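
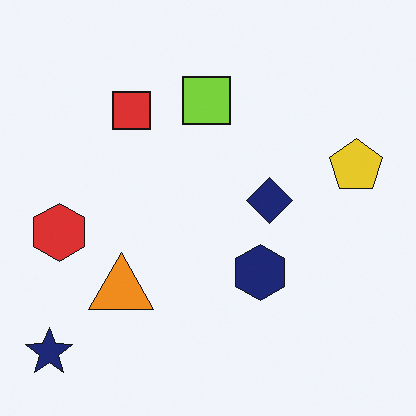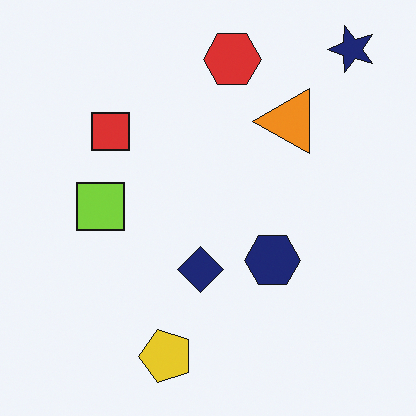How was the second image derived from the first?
It was transposed (reflected across the top-left ↔ bottom-right diagonal).

Shapes have swapped their row and column positions — what was in the top-right is now in the bottom-left — a diagonal reflection.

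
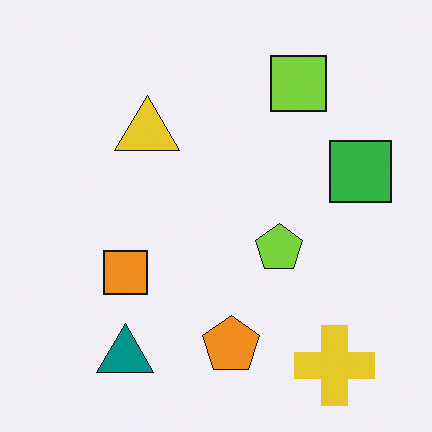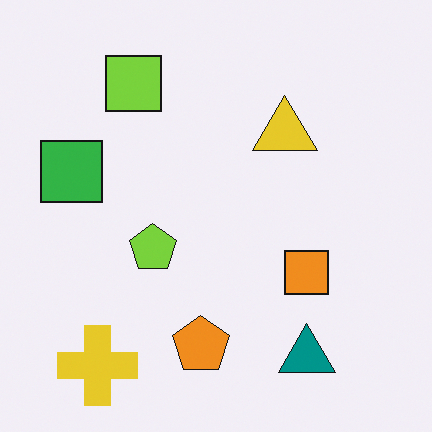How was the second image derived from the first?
The transformation is: flipped horizontally (left ↔ right).

The green square is in the right of the first image and the left of the second — shapes on opposite sides of the vertical midline have swapped in a mirror flip.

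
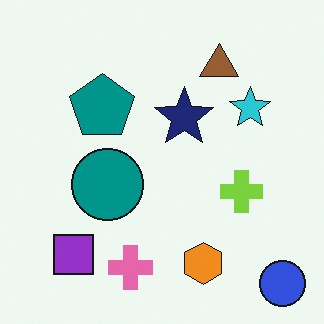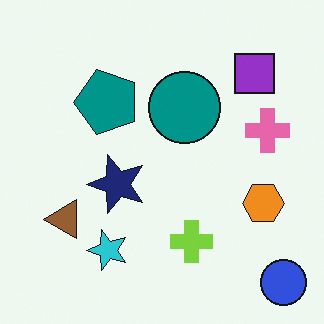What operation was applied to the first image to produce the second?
The second image is the first transposed (reflected across the top-left ↔ bottom-right diagonal).

Shapes have swapped their row and column positions — what was in the top-right is now in the bottom-left — a diagonal reflection.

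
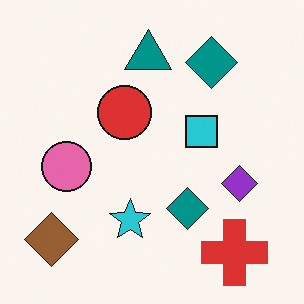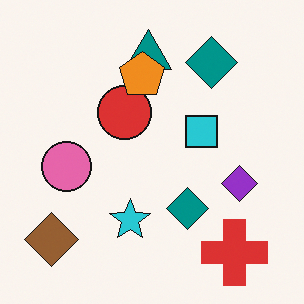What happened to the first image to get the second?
Overlaid with an additional orange pentagon.

An orange pentagon appears in the second image that is absent from the first.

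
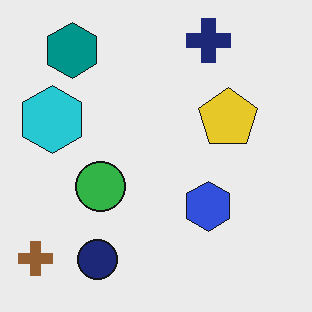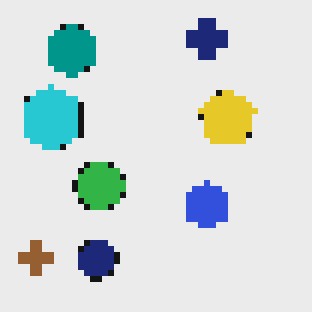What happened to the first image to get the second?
This is the original image pixelated into visible square blocks.

Shapes are reduced to large square blocks; fine edges and outlines are lost — a downscale-then-upscale (mosaic) effect.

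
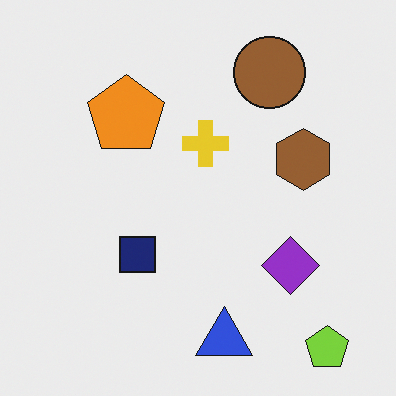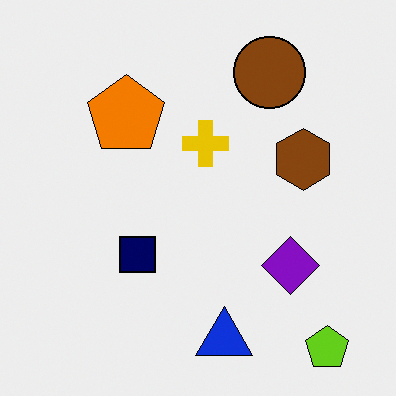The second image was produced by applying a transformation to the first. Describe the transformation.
This is the original image given slightly increased contrast.

Tones are pushed away from mid-grey across the whole image — a global contrast change.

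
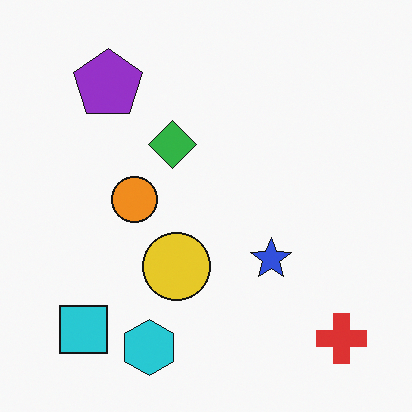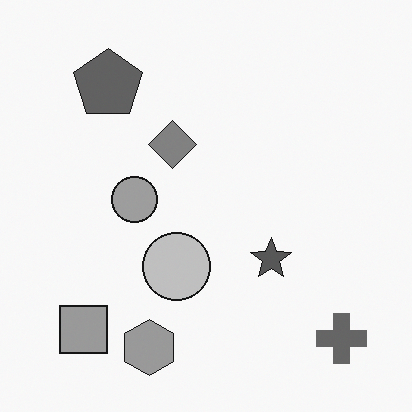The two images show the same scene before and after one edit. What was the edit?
It was converted to grayscale.

All color is removed — every shape is now a shade of grey.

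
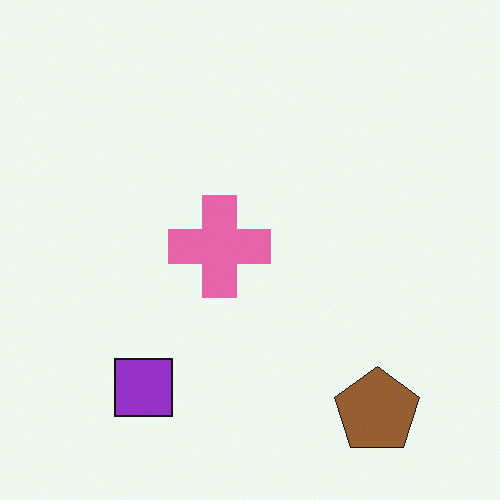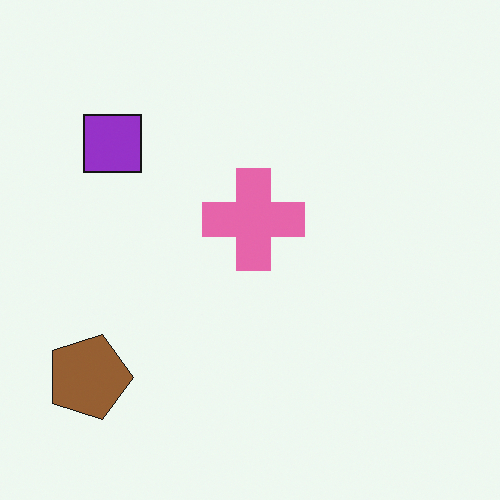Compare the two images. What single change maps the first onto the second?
It was rotated 90° clockwise.

The brown pentagon sits in the bottom-right of the first image and the bottom-left of the second — consistent with a whole-image 90° clockwise rotation.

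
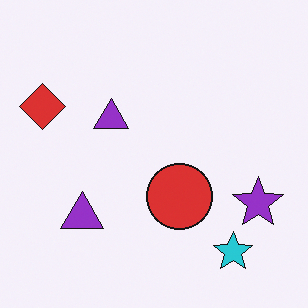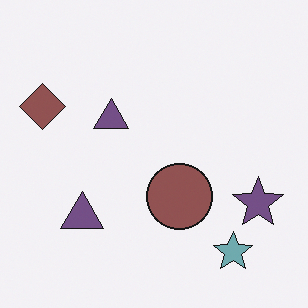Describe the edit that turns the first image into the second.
It was heavily desaturated.

All colors are more muted and greyish — a global saturation change.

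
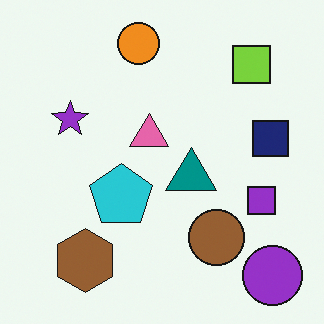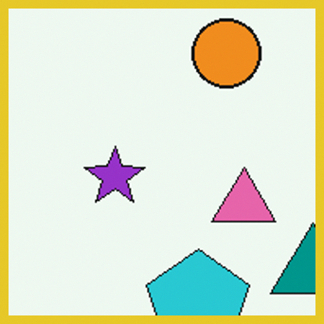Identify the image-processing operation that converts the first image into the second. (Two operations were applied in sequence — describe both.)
Cropped tightly and scaled back up, then framed with a yellow border.

The visible shapes are larger and the field of view is narrower; shapes near the original edges may be partly or wholly outside the frame — a crop-and-rescale. A solid yellow frame runs around the edge of the second image, with the content slightly shrunk inside it.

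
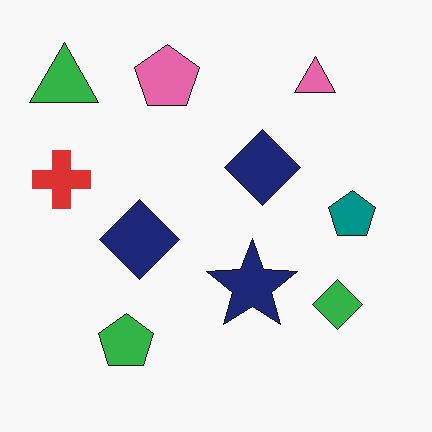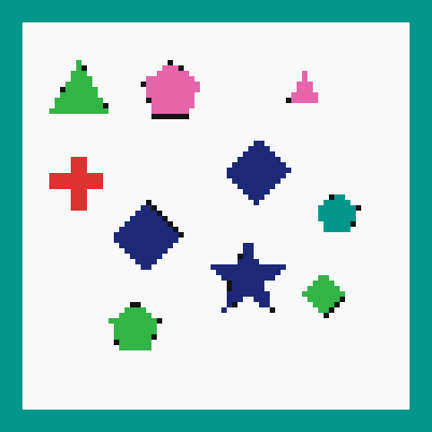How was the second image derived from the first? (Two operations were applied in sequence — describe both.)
Moderately pixelated, then framed with a teal border.

Shapes are reduced to large square blocks; fine edges and outlines are lost — a downscale-then-upscale (mosaic) effect. A solid teal frame runs around the edge of the second image, with the content slightly shrunk inside it.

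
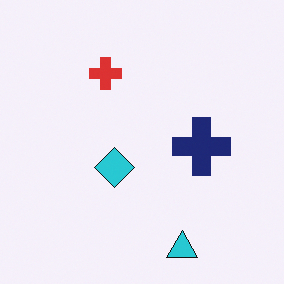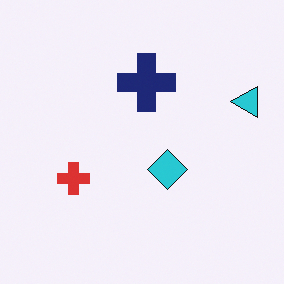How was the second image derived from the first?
The second image is the first rotated 90° counter-clockwise.

The cyan triangle sits in the bottom of the first image and the right of the second — consistent with a whole-image 90° counter-clockwise rotation.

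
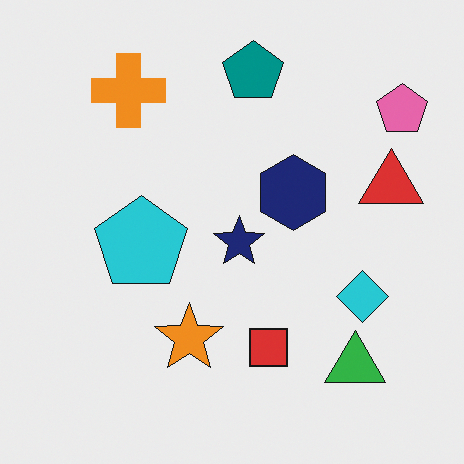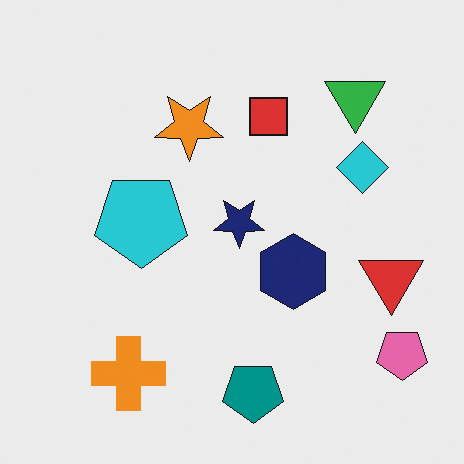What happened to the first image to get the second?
This is the original image flipped vertically (top ↔ bottom).

The teal pentagon is in the top of the first image and the bottom of the second — shapes on opposite sides of the horizontal midline have swapped in a mirror flip.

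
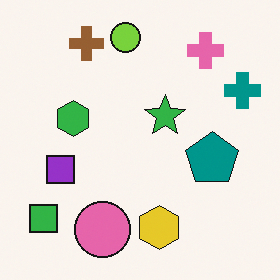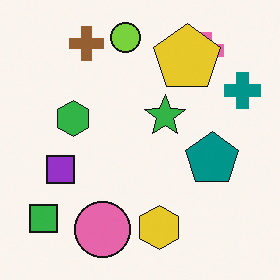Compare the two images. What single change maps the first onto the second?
The image was overlaid with an additional yellow pentagon.

A yellow pentagon appears in the second image that is absent from the first.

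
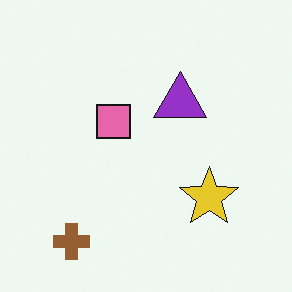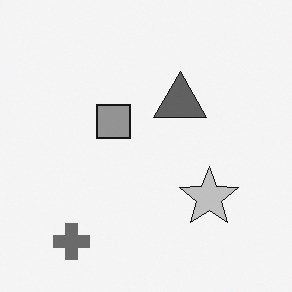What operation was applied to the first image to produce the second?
Converted to grayscale.

All color is removed — every shape is now a shade of grey.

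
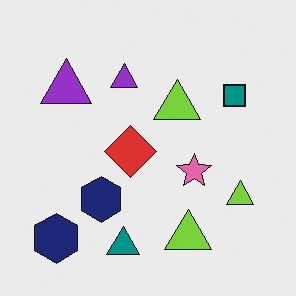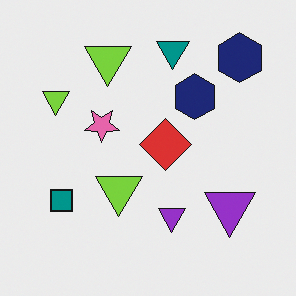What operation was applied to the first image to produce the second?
The second image is the first rotated 180°.

The teal square sits in the top-right of the first image and the bottom-left of the second — consistent with a whole-image 180° rotation.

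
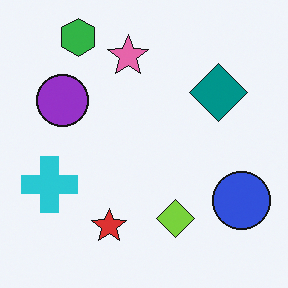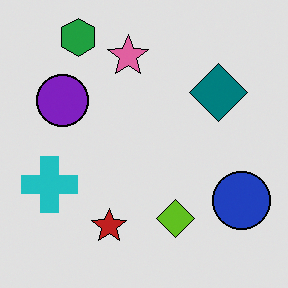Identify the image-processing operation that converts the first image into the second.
This is the original image moderately posterized.

Each flat color has snapped to a coarser quantized level — most visibly, the near-white background has dropped to a flat grey.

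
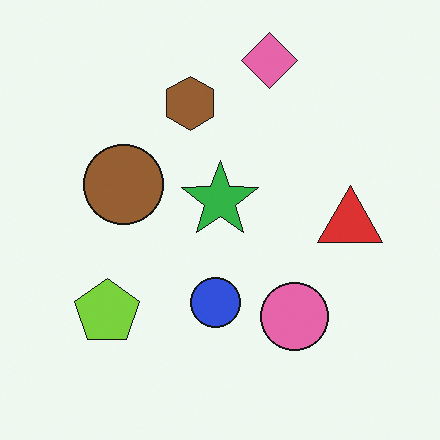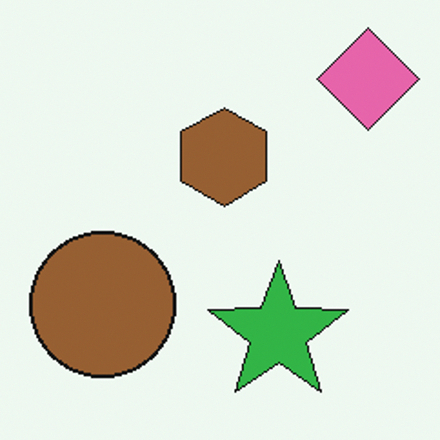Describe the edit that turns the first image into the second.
The second image is the first cropped tightly and scaled back up.

The visible shapes are larger and the field of view is narrower; shapes near the original edges may be partly or wholly outside the frame — a crop-and-rescale.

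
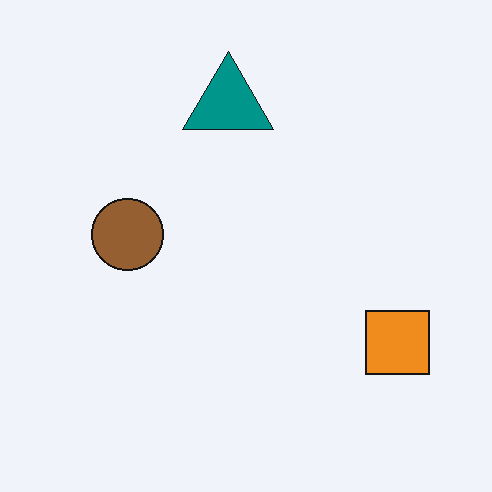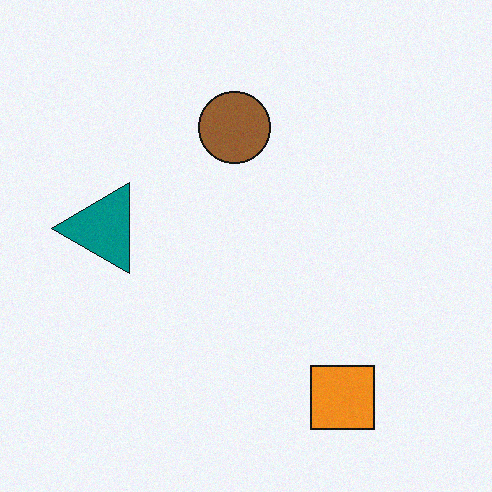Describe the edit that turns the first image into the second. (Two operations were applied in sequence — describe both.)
This is the original image degraded with light additive noise, then transposed (reflected across the top-left ↔ bottom-right diagonal).

Random speckle covers the whole image, including the flat background. Shapes have swapped their row and column positions — what was in the top-right is now in the bottom-left — a diagonal reflection.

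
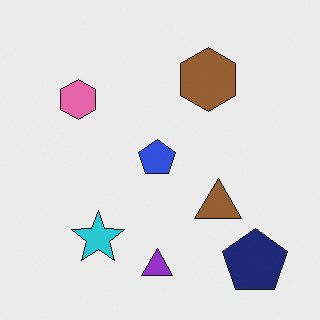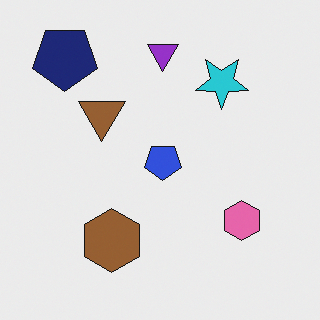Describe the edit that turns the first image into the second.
The image was rotated 180°.

The navy pentagon sits in the bottom-right of the first image and the top-left of the second — consistent with a whole-image 180° rotation.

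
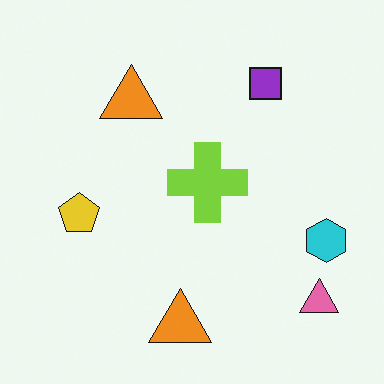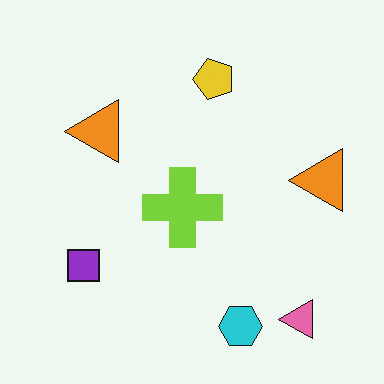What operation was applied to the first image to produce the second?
This is the original image transposed (reflected across the top-left ↔ bottom-right diagonal).

Shapes have swapped their row and column positions — what was in the top-right is now in the bottom-left — a diagonal reflection.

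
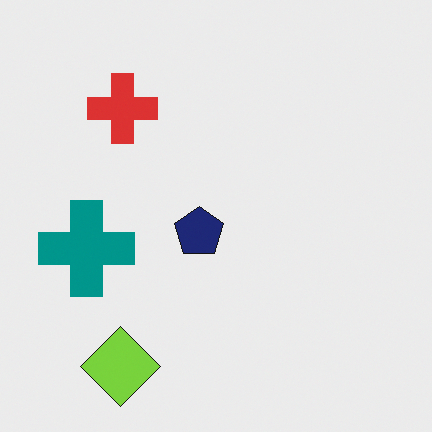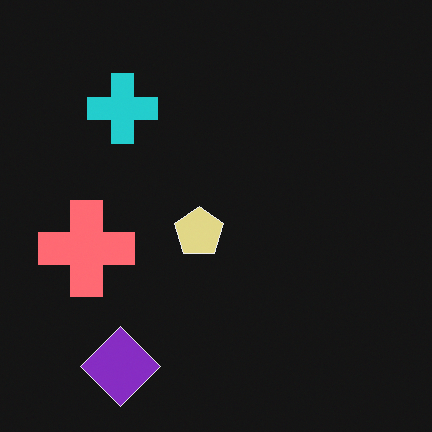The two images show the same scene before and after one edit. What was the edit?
The second image is the first color-inverted (negative).

The light background has become dark and every shape's color is its complement — a photographic negative.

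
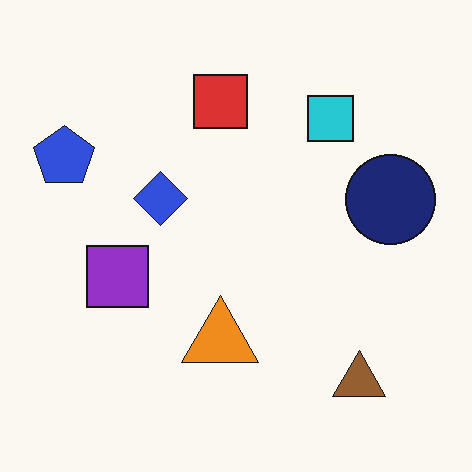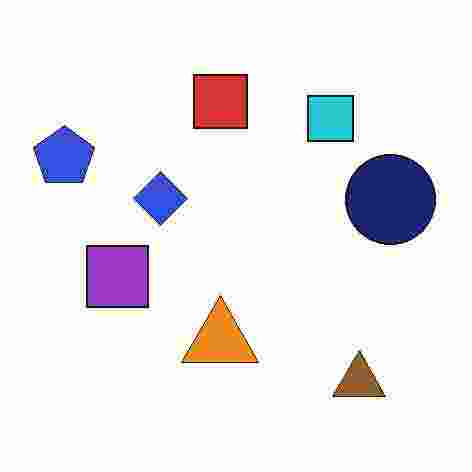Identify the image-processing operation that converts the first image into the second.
Degraded with heavy JPEG compression.

Blocky 8×8 compression artifacts appear around shape edges and the flat background shows ringing — characteristic JPEG degradation.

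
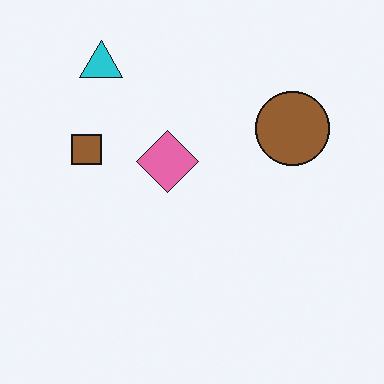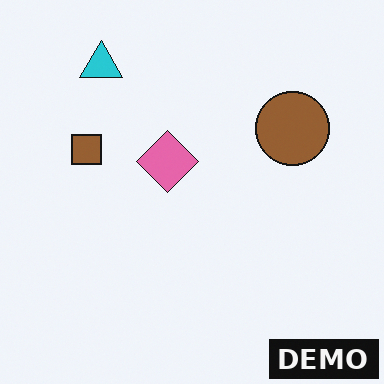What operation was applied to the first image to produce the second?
It was watermarked with the text "DEMO" in the lower-right corner.

A dark label reading "DEMO" appears in the lower-right corner.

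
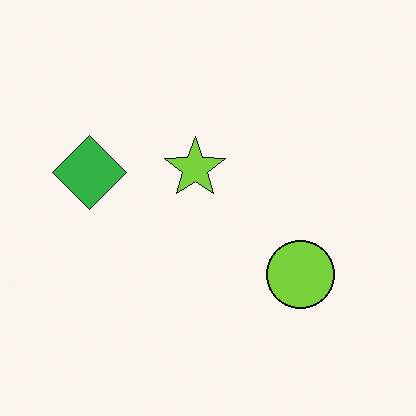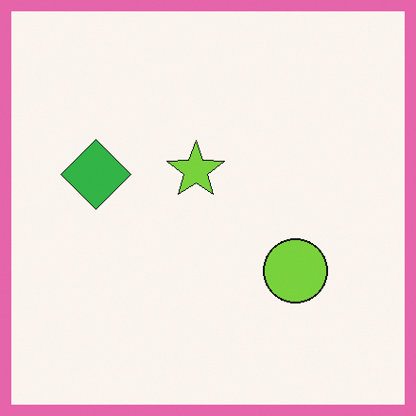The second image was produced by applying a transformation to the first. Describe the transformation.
Framed with a pink border.

A solid pink frame runs around the edge of the second image, with the content slightly shrunk inside it.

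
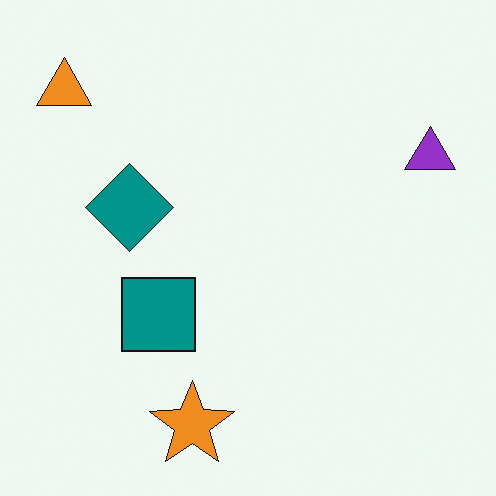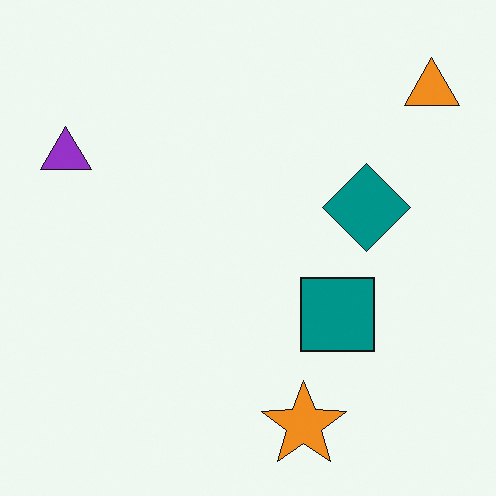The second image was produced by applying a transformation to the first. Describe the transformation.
The image was flipped horizontally (left ↔ right).

The orange triangle is in the top-left of the first image and the top-right of the second — shapes on opposite sides of the vertical midline have swapped in a mirror flip.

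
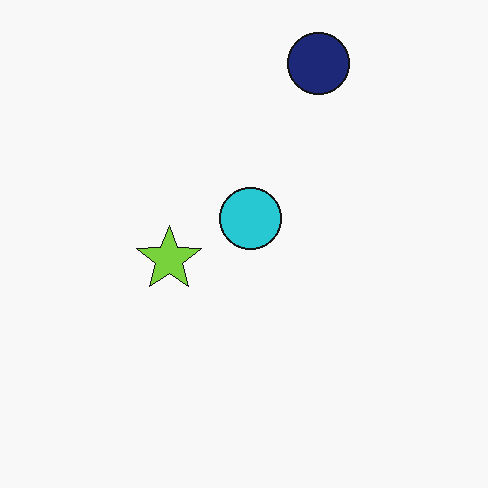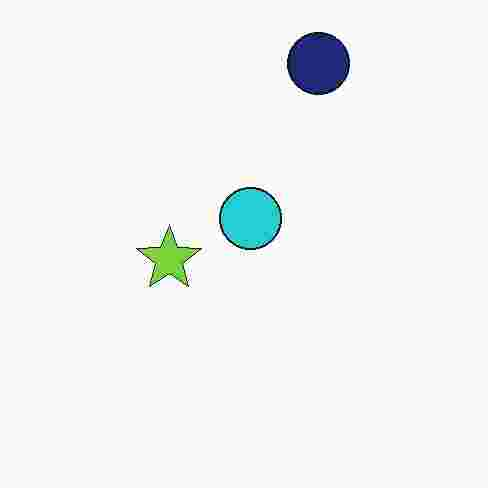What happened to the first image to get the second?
The second image is the first heavily JPEG-compressed with obvious blocking artifacts.

Blocky 8×8 compression artifacts appear around shape edges and the flat background shows ringing — characteristic JPEG degradation.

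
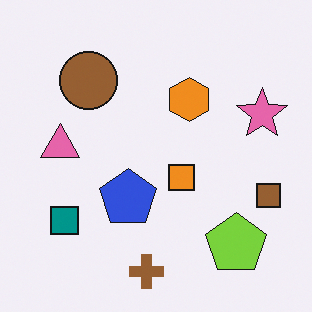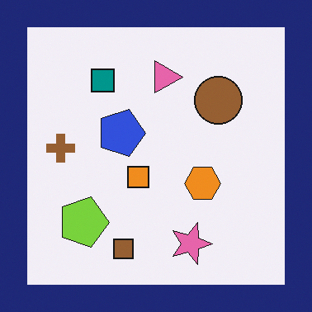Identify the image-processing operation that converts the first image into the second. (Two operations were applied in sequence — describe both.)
This is the original image rotated 90° clockwise, then framed with a navy border.

The lime pentagon sits in the bottom-right of the first image and the bottom-left of the second — consistent with a whole-image 90° clockwise rotation. A solid navy frame runs around the edge of the second image, with the content slightly shrunk inside it.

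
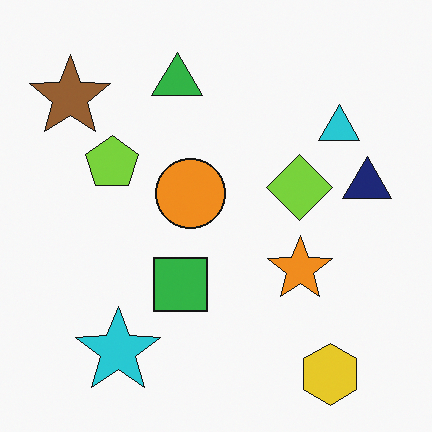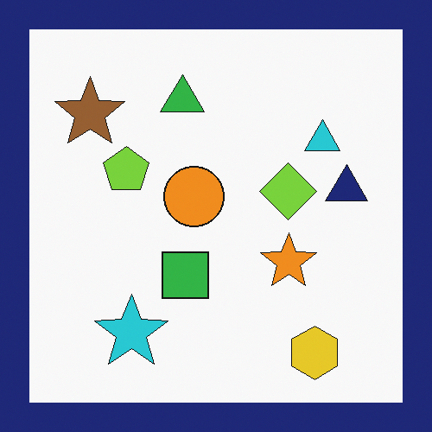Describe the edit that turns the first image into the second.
It was framed with a navy border.

A solid navy frame runs around the edge of the second image, with the content slightly shrunk inside it.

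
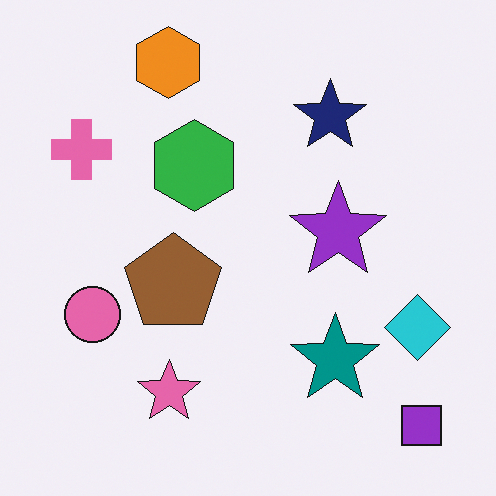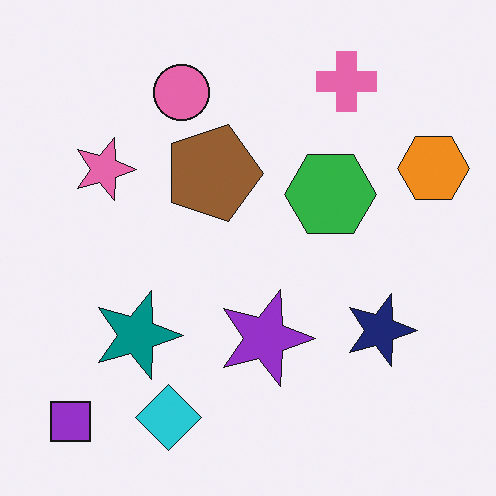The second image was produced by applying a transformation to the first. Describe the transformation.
This is the original image rotated 90° clockwise.

The purple square sits in the bottom-right of the first image and the bottom-left of the second — consistent with a whole-image 90° clockwise rotation.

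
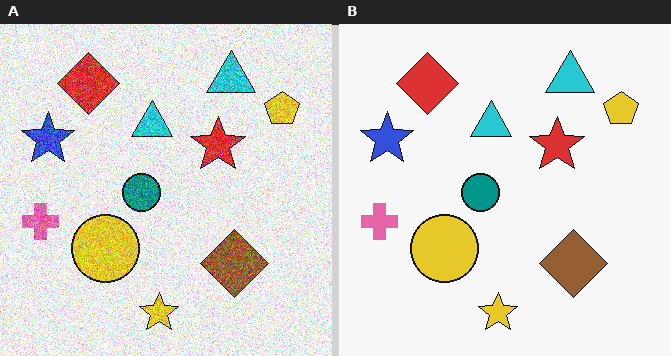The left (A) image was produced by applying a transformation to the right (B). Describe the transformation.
The image was degraded with a thick layer of grain.

Random speckle covers the whole image, including the flat background.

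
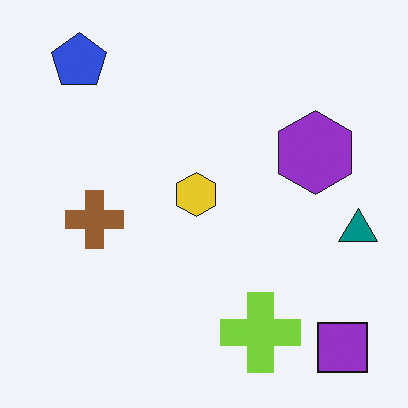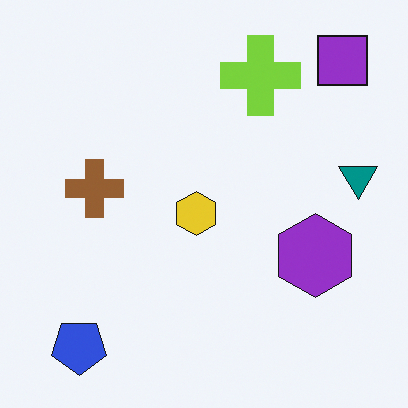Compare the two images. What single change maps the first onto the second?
This is the original image flipped vertically (top ↔ bottom).

The blue pentagon is in the top-left of the first image and the bottom-left of the second — shapes on opposite sides of the horizontal midline have swapped in a mirror flip.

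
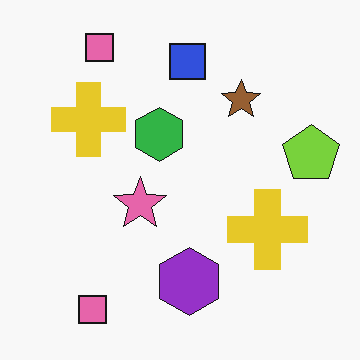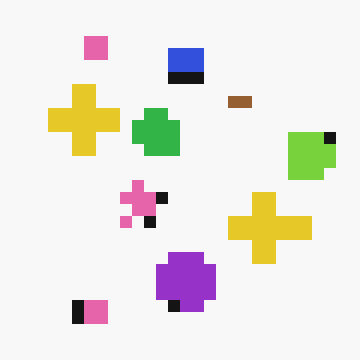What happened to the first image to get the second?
The second image is the first heavily pixelated into large blocks.

Shapes are reduced to large square blocks; fine edges and outlines are lost — a downscale-then-upscale (mosaic) effect.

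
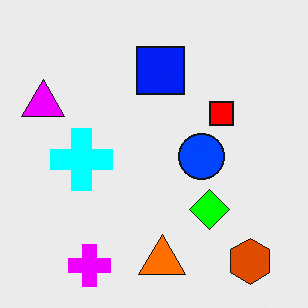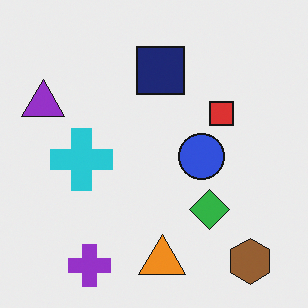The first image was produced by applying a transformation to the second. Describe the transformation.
The image was heavily oversaturated.

All colors are more vivid — a global saturation change.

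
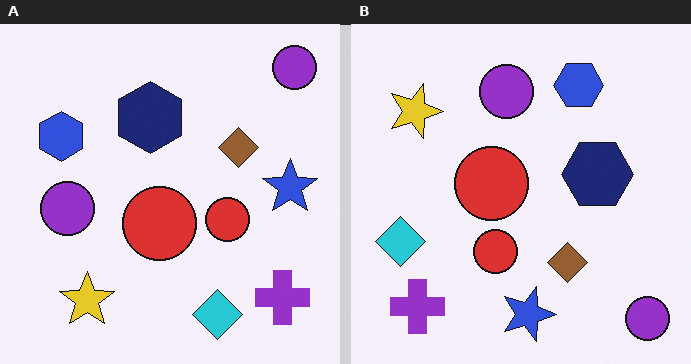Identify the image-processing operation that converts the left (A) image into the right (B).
Rotated 90° clockwise.

The purple cross sits in the bottom-right of the left (A) image and the bottom-left of the right (B) — consistent with a whole-image 90° clockwise rotation.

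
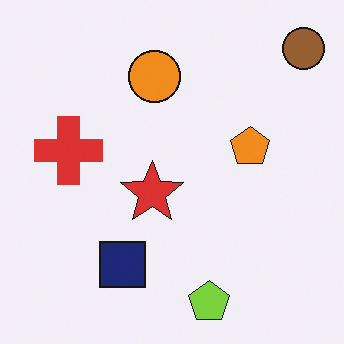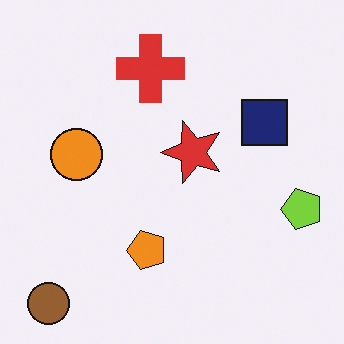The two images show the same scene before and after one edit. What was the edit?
The transformation is: transposed (reflected across the top-left ↔ bottom-right diagonal).

Shapes have swapped their row and column positions — what was in the top-right is now in the bottom-left — a diagonal reflection.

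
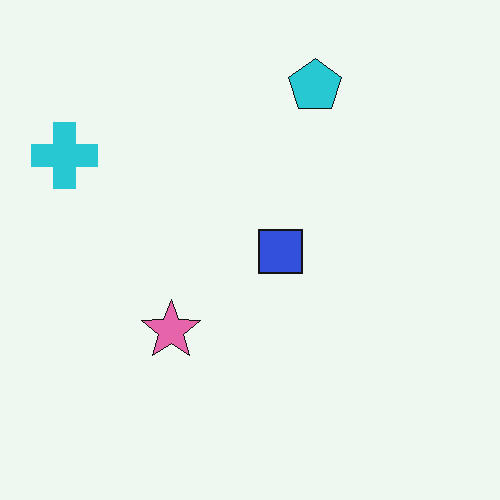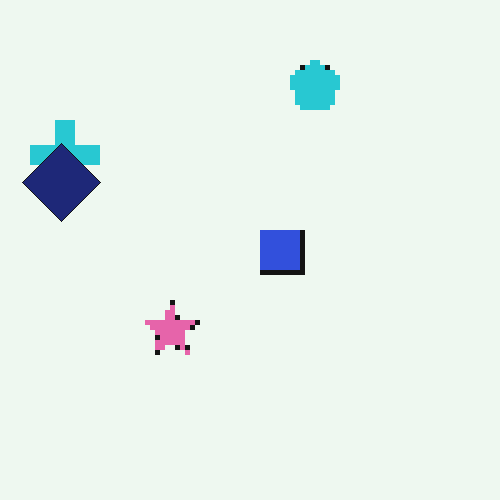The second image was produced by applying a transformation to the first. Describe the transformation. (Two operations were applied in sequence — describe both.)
Lightly pixelated (a mild mosaic effect), then overlaid with an additional navy diamond.

Shapes are reduced to large square blocks; fine edges and outlines are lost — a downscale-then-upscale (mosaic) effect. A navy diamond appears in the second image that is absent from the first.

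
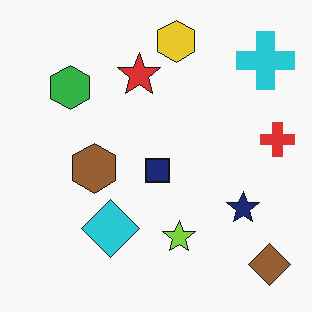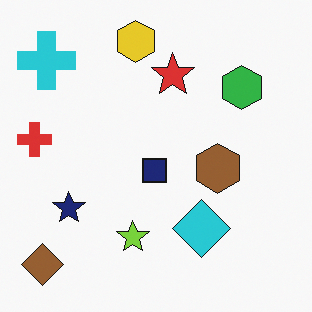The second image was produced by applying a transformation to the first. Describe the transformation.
The image was flipped horizontally (left ↔ right).

The red cross is in the right of the first image and the left of the second — shapes on opposite sides of the vertical midline have swapped in a mirror flip.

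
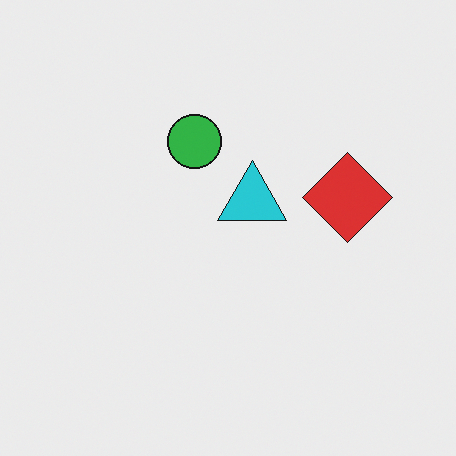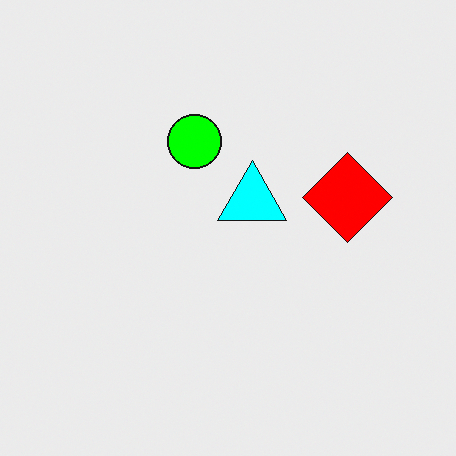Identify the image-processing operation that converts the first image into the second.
It was made much more vivid (saturation change).

All colors are more vivid — a global saturation change.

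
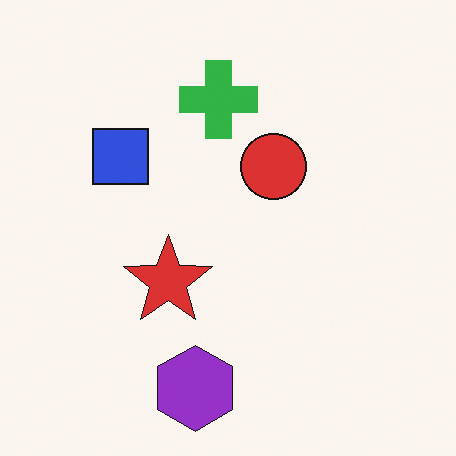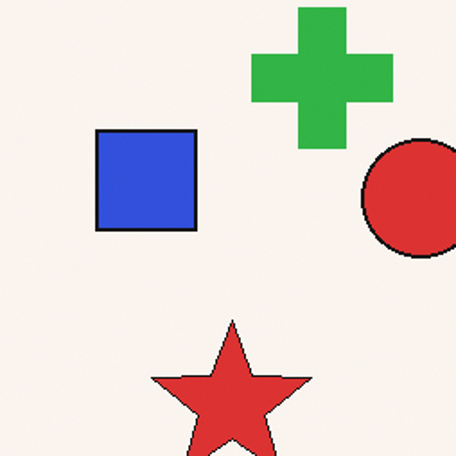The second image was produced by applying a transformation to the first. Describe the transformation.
The second image is the first cropped to a noticeably smaller region and rescaled.

The visible shapes are larger and the field of view is narrower; shapes near the original edges may be partly or wholly outside the frame — a crop-and-rescale.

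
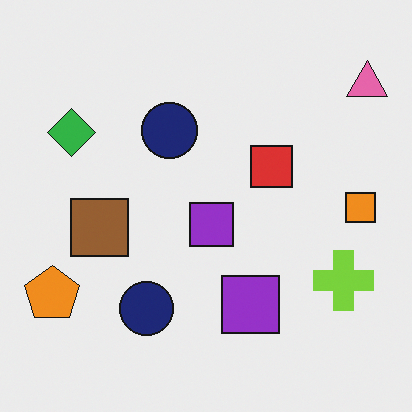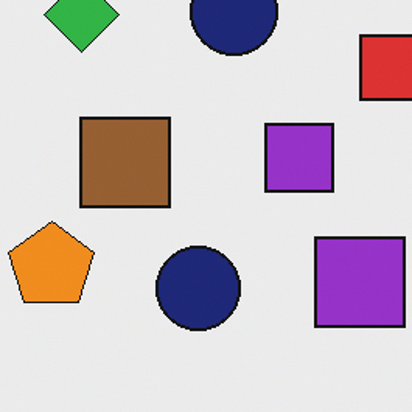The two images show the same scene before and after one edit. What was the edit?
The transformation is: cropped to a modestly smaller region and rescaled.

The visible shapes are larger and the field of view is narrower; shapes near the original edges may be partly or wholly outside the frame — a crop-and-rescale.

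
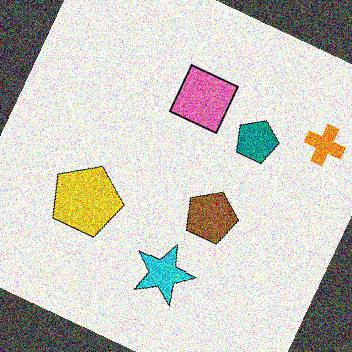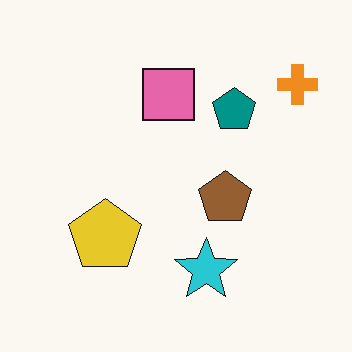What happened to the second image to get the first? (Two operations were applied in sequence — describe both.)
The first image is the second rotated clockwise by a moderate amount, then degraded with a thick layer of grain.

Every shape is tilted by the same angle and the image corners show triangular fill wedges — a whole-image rotation by a non-right angle. Random speckle covers the whole image, including the flat background.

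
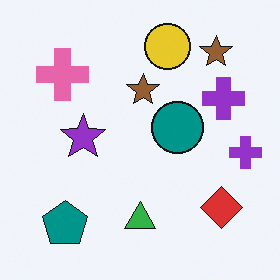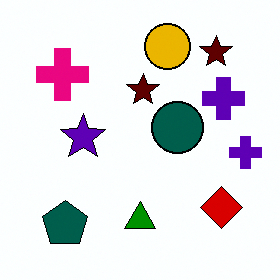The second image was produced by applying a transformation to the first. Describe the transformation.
Boosted in contrast.

Tones are pushed away from mid-grey across the whole image — a global contrast change.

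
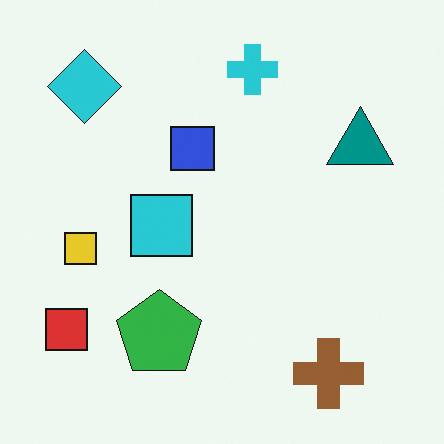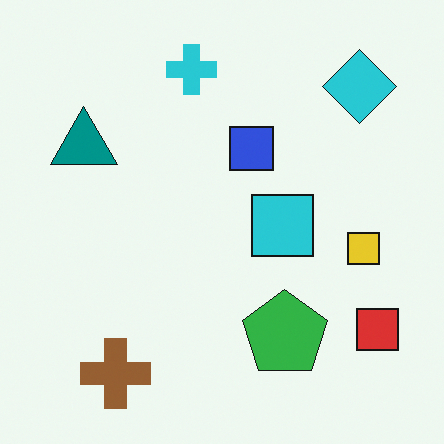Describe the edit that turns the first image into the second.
It was flipped horizontally (left ↔ right).

The red square is in the bottom-left of the first image and the bottom-right of the second — shapes on opposite sides of the vertical midline have swapped in a mirror flip.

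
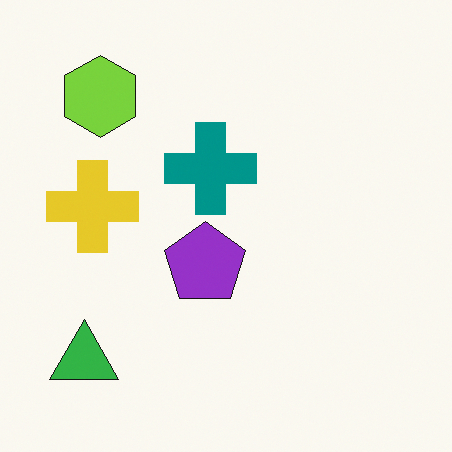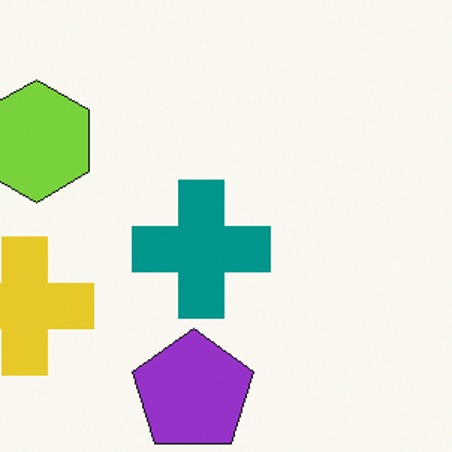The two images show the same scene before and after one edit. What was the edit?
The second image is the first cropped to a modestly smaller region and rescaled.

The visible shapes are larger and the field of view is narrower; shapes near the original edges may be partly or wholly outside the frame — a crop-and-rescale.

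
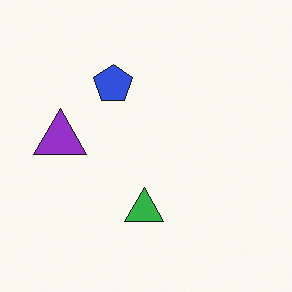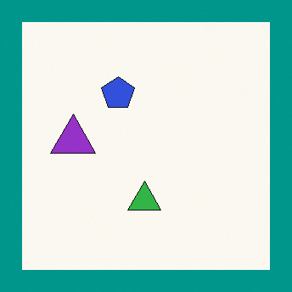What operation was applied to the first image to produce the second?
Framed with a teal border.

A solid teal frame runs around the edge of the second image, with the content slightly shrunk inside it.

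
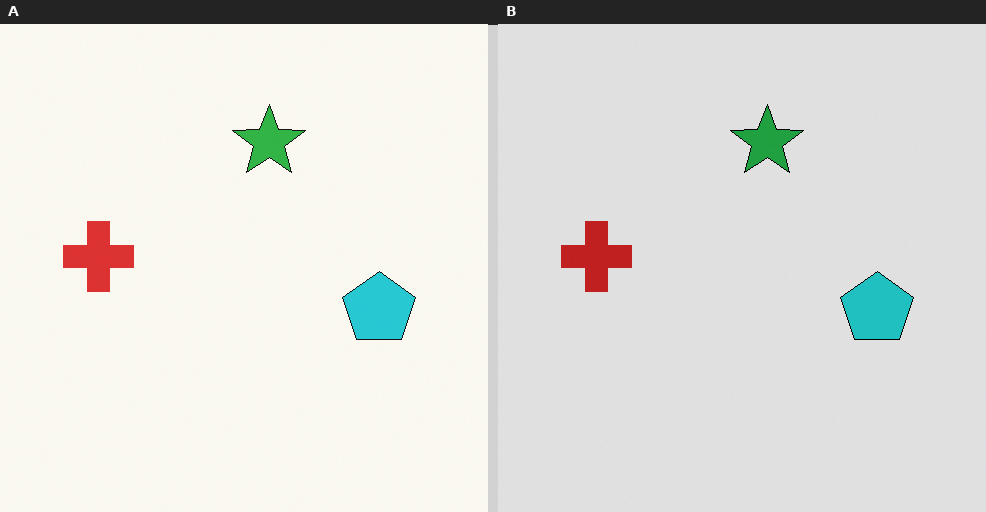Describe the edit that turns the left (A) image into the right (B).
Posterized to a reduced palette.

Each flat color has snapped to a coarser quantized level — most visibly, the near-white background has dropped to a flat grey.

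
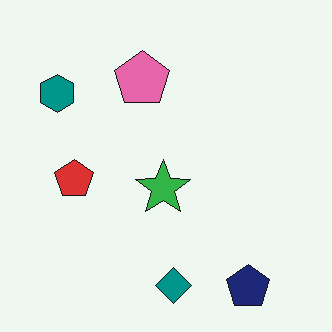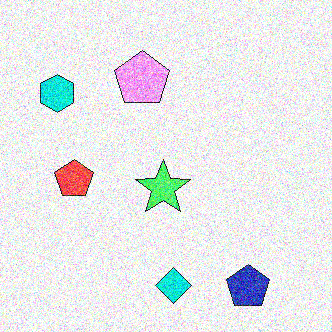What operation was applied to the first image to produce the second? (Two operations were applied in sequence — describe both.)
It was brightened a lot, then degraded with heavy additive noise.

Every pixel — background and shapes alike — is uniformly brightened. Random speckle covers the whole image, including the flat background.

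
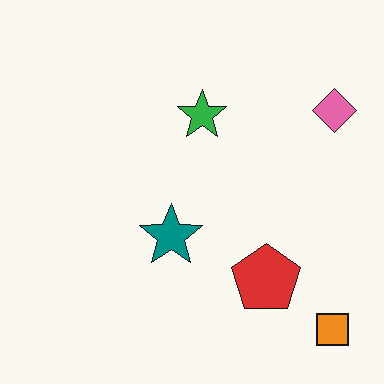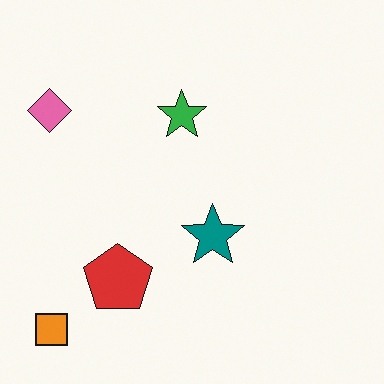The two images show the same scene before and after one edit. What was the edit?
It was flipped horizontally (left ↔ right).

The pink diamond is in the top-right of the first image and the top-left of the second — shapes on opposite sides of the vertical midline have swapped in a mirror flip.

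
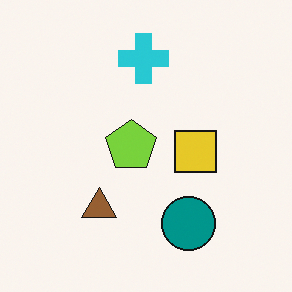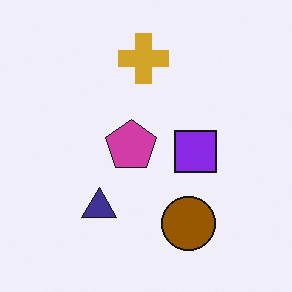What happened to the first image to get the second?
The second image is the first hue-shifted through roughly half the color wheel.

Every shape's color has rotated by the same amount around the hue wheel — a uniform hue shift.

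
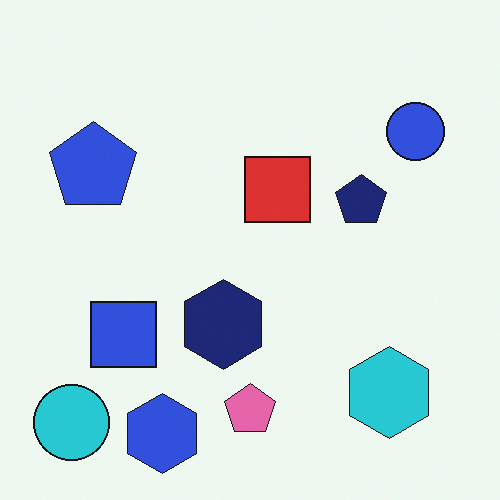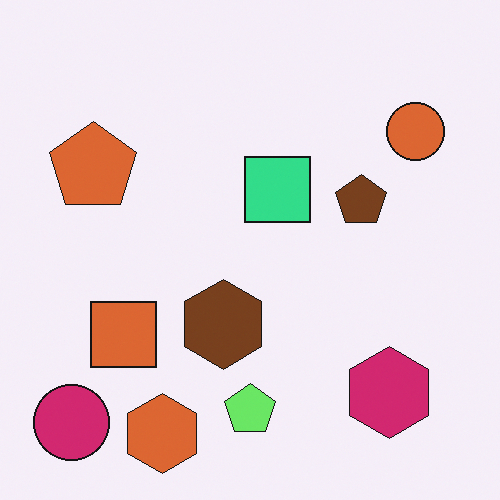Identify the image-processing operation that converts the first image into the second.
This is the original image hue-shifted by a moderate amount.

Every shape's color has rotated by the same amount around the hue wheel — a uniform hue shift.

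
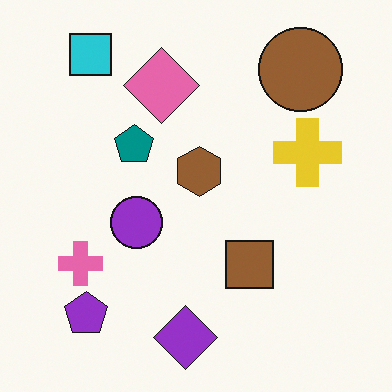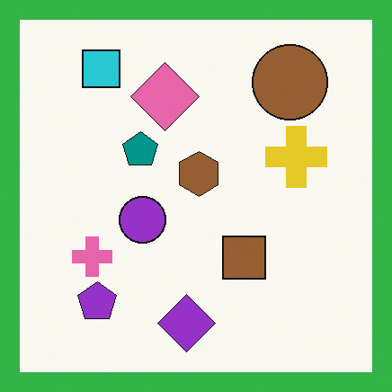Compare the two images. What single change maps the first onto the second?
The second image is the first framed with a green border.

A solid green frame runs around the edge of the second image, with the content slightly shrunk inside it.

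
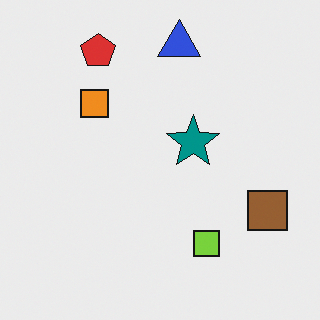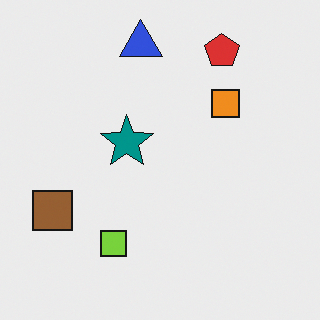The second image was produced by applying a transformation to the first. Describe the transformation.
This is the original image flipped horizontally (left ↔ right).

The brown square is in the right of the first image and the left of the second — shapes on opposite sides of the vertical midline have swapped in a mirror flip.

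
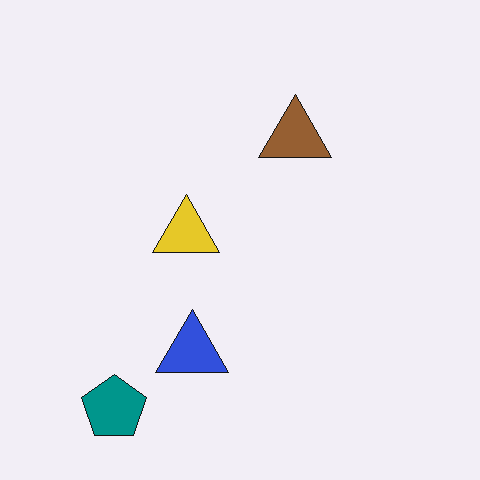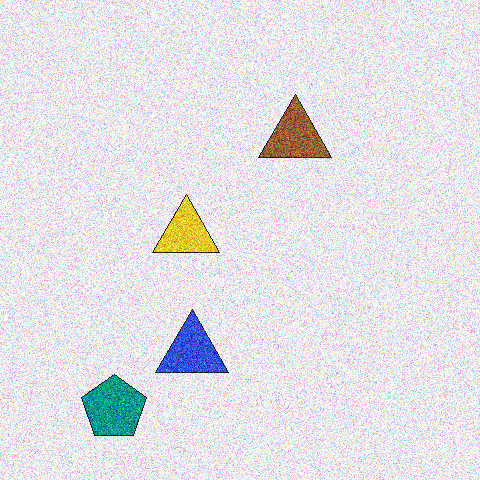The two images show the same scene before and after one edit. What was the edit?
This is the original image degraded with a thick layer of grain.

Random speckle covers the whole image, including the flat background.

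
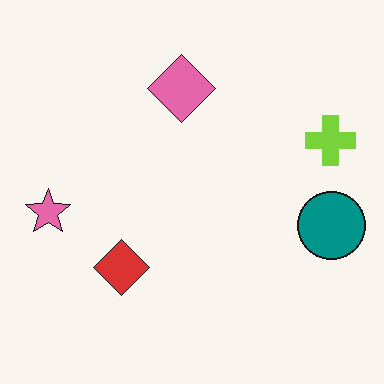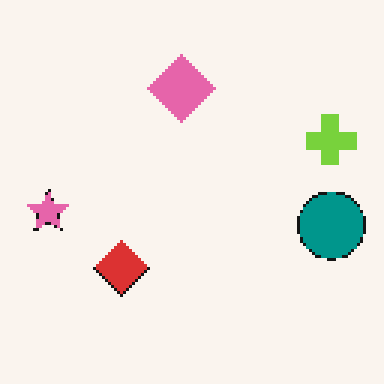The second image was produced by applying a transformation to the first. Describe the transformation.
The image was mildly pixelated.

Shapes are reduced to large square blocks; fine edges and outlines are lost — a downscale-then-upscale (mosaic) effect.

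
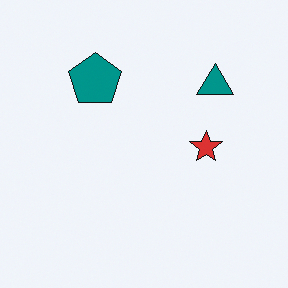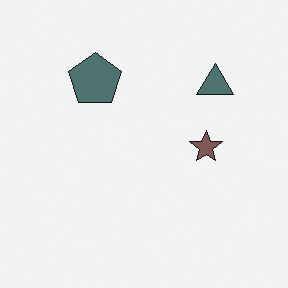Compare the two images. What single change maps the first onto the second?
It was made much more muted (saturation change).

All colors are more muted and greyish — a global saturation change.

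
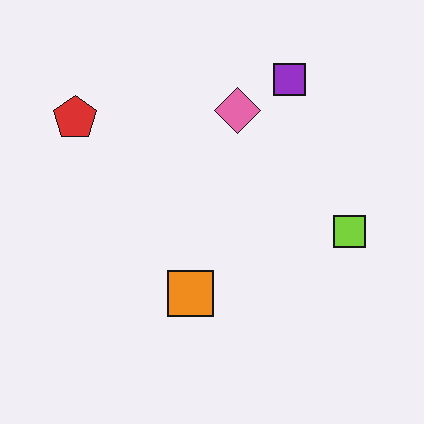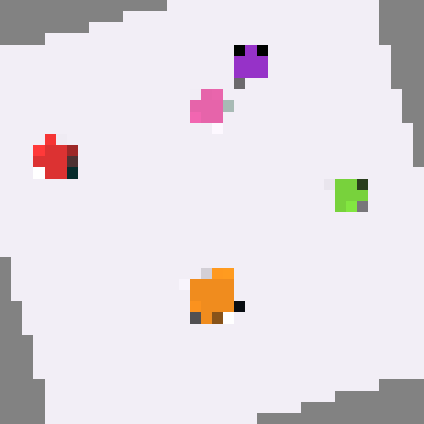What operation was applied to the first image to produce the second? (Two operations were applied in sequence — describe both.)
Rotated counter-clockwise by a moderate amount, then heavily pixelated into large blocks.

Every shape is tilted by the same angle and the image corners show triangular fill wedges — a whole-image rotation by a non-right angle. Shapes are reduced to large square blocks; fine edges and outlines are lost — a downscale-then-upscale (mosaic) effect.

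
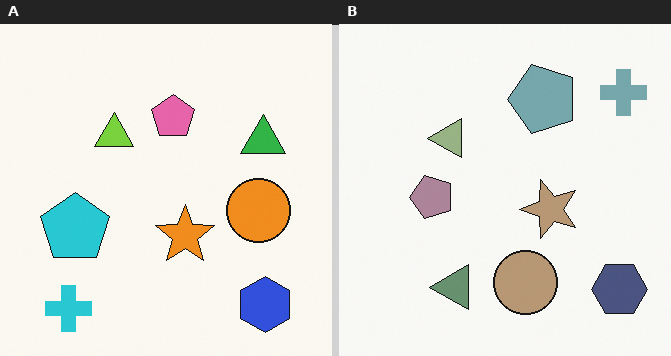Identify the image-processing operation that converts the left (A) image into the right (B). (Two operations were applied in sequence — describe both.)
This is the original image transposed (reflected across the top-left ↔ bottom-right diagonal), then heavily desaturated.

Shapes have swapped their row and column positions — what was in the top-right is now in the bottom-left — a diagonal reflection. All colors are more muted and greyish — a global saturation change.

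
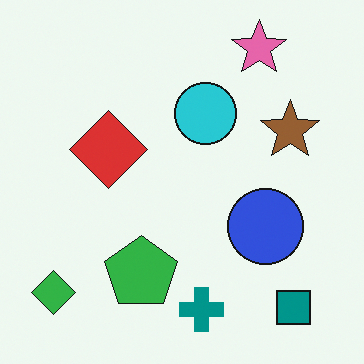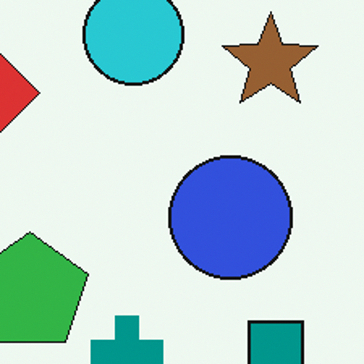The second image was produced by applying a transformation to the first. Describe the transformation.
Cropped tightly and scaled back up.

The visible shapes are larger and the field of view is narrower; shapes near the original edges may be partly or wholly outside the frame — a crop-and-rescale.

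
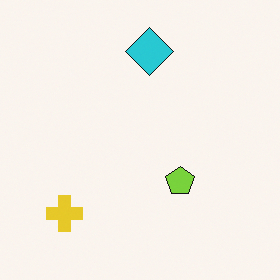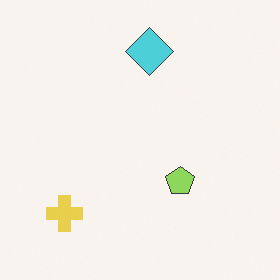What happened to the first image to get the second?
The second image is the first given slightly reduced contrast.

Tones are pushed toward mid-grey across the whole image — a global contrast change.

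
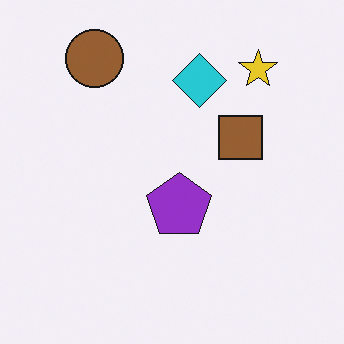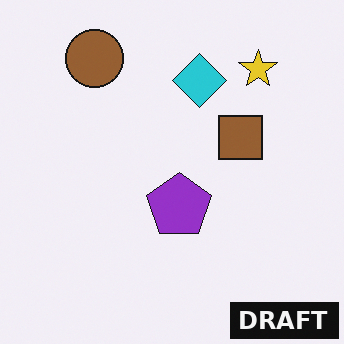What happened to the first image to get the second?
The image was watermarked with the text "DRAFT" in the lower-right corner.

A dark label reading "DRAFT" appears in the lower-right corner.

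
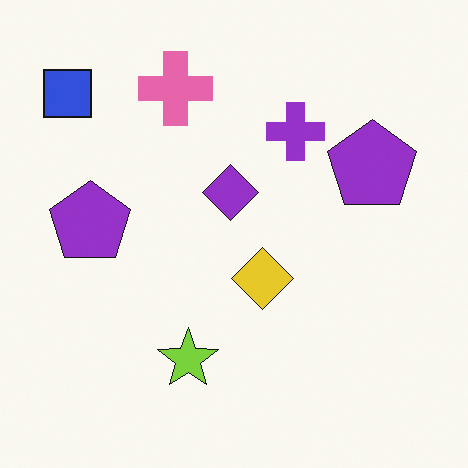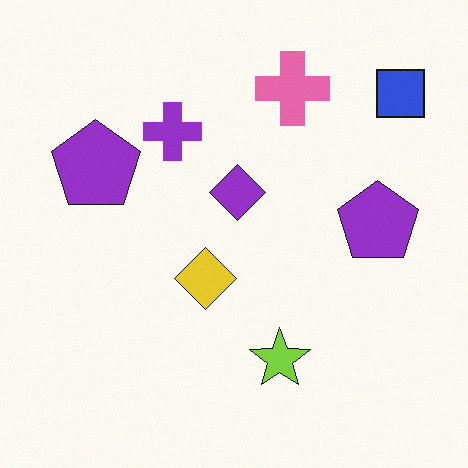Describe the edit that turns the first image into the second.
The transformation is: flipped horizontally (left ↔ right).

The blue square is in the top-left of the first image and the top-right of the second — shapes on opposite sides of the vertical midline have swapped in a mirror flip.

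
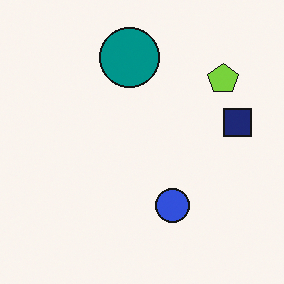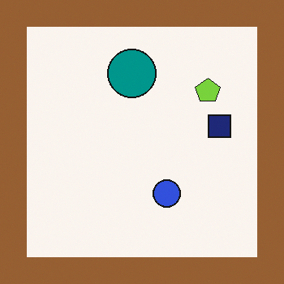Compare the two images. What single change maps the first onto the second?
This is the original image framed with a brown border.

A solid brown frame runs around the edge of the second image, with the content slightly shrunk inside it.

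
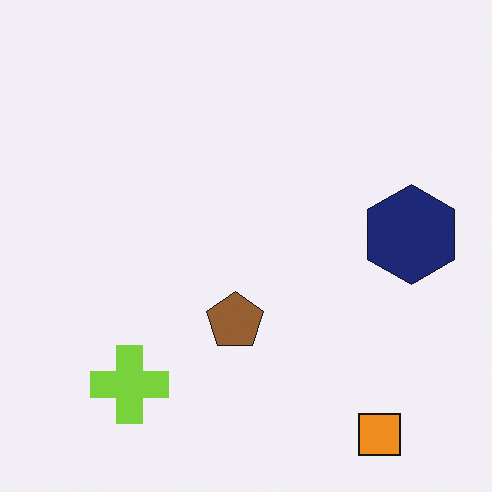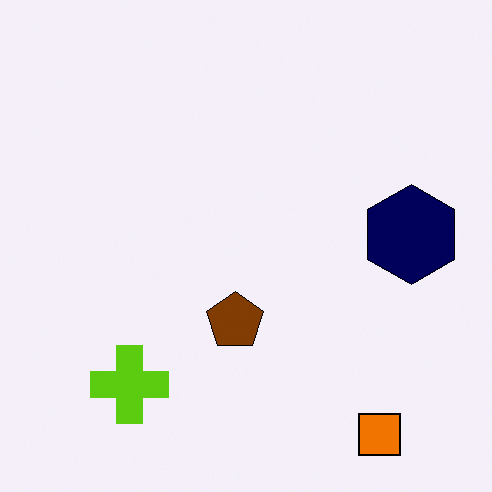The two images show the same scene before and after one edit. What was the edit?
The transformation is: given slightly increased contrast.

Tones are pushed away from mid-grey across the whole image — a global contrast change.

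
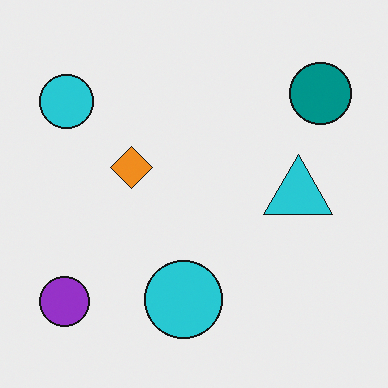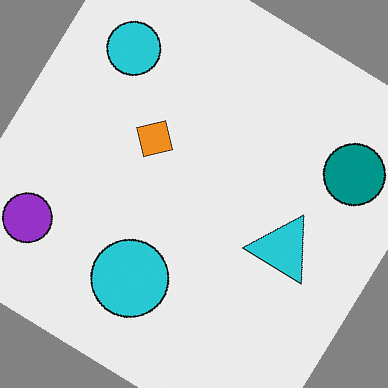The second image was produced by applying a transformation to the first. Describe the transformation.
Rotated clockwise by a large amount — several tens of degrees.

Every shape is tilted by the same angle and the image corners show triangular fill wedges — a whole-image rotation by a non-right angle.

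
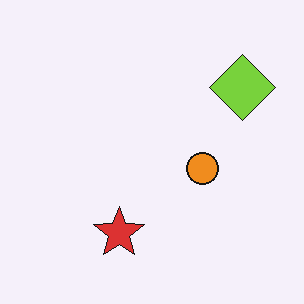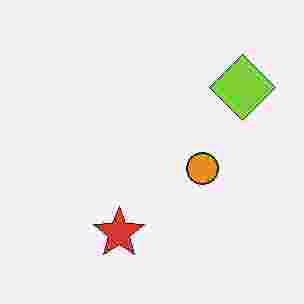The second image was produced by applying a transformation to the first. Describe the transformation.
The transformation is: heavily JPEG-compressed with obvious blocking artifacts.

Blocky 8×8 compression artifacts appear around shape edges and the flat background shows ringing — characteristic JPEG degradation.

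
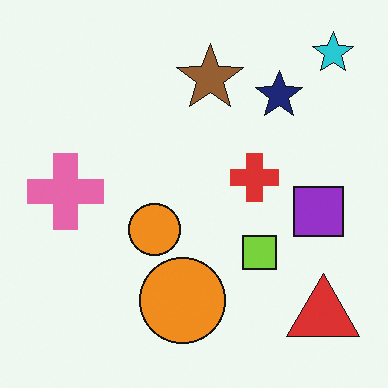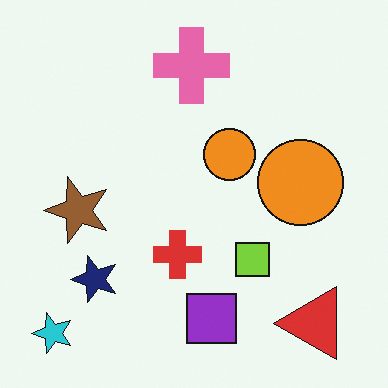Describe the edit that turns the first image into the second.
Transposed (reflected across the top-left ↔ bottom-right diagonal).

Shapes have swapped their row and column positions — what was in the top-right is now in the bottom-left — a diagonal reflection.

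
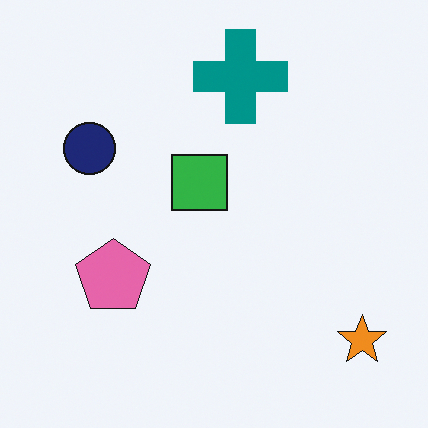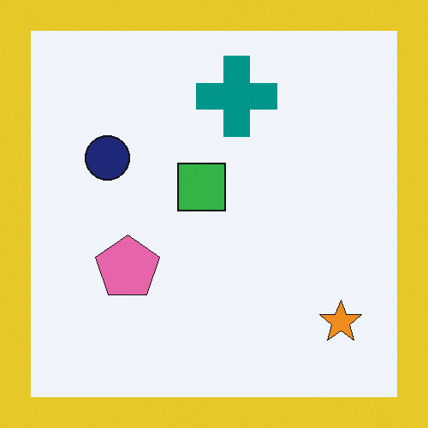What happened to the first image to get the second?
It was framed with a yellow border.

A solid yellow frame runs around the edge of the second image, with the content slightly shrunk inside it.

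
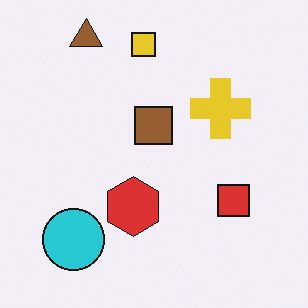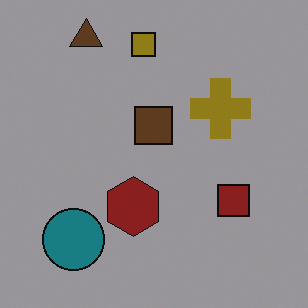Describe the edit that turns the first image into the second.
The second image is the first darkened a lot.

Every pixel — background and shapes alike — is uniformly darkened.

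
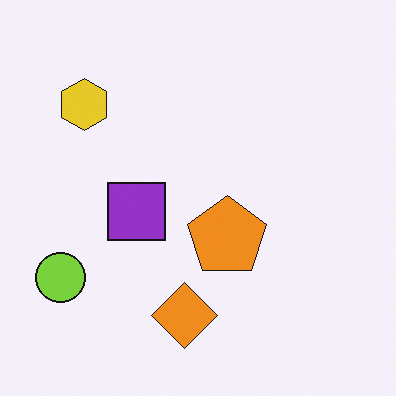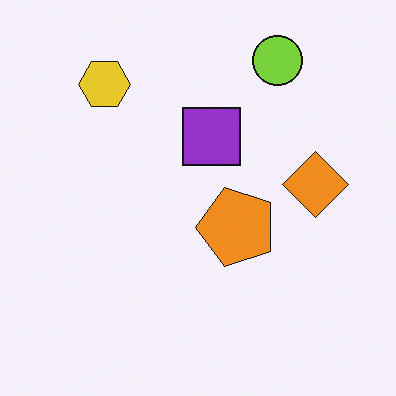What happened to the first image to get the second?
The transformation is: transposed (reflected across the top-left ↔ bottom-right diagonal).

Shapes have swapped their row and column positions — what was in the top-right is now in the bottom-left — a diagonal reflection.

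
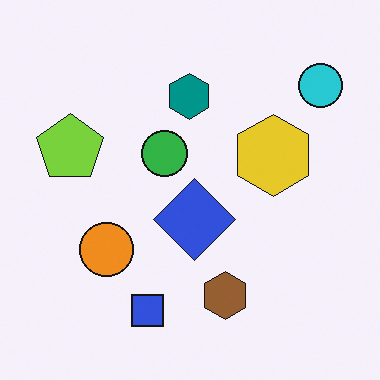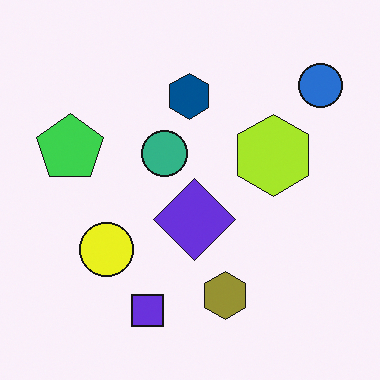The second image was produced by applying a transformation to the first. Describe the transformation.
Hue-shifted slightly.

Every shape's color has rotated by the same amount around the hue wheel — a uniform hue shift.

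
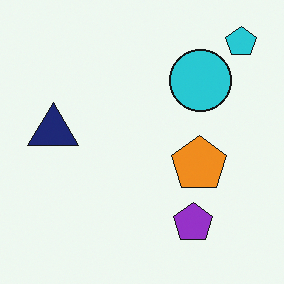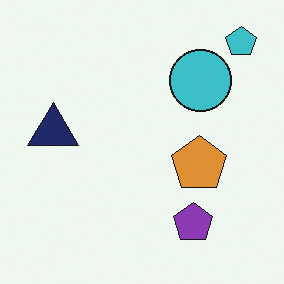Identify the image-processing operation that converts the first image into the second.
It was slightly desaturated.

All colors are more muted and greyish — a global saturation change.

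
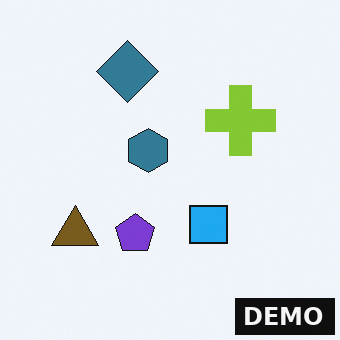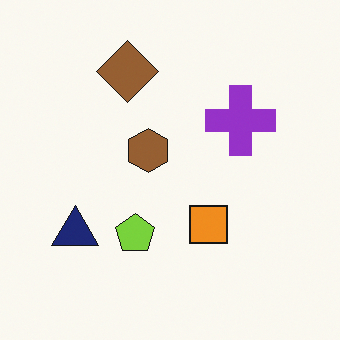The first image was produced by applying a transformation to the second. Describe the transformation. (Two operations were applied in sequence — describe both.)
Hue-shifted by a large amount, then watermarked with the text "DEMO" in the lower-right corner.

Every shape's color has rotated by the same amount around the hue wheel — a uniform hue shift. A dark label reading "DEMO" appears in the lower-right corner.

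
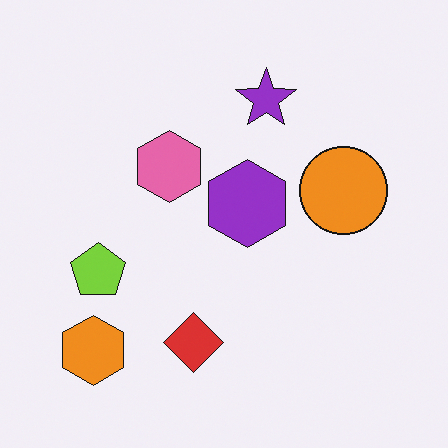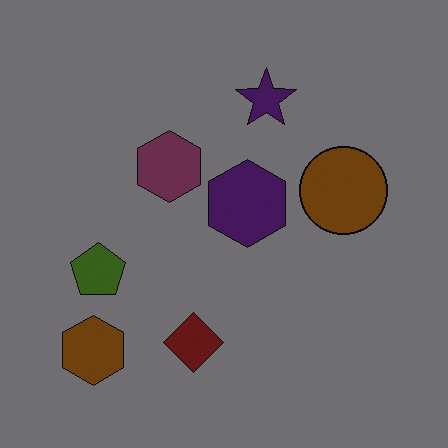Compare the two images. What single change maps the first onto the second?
Noticeably darkened.

Every pixel — background and shapes alike — is uniformly darkened.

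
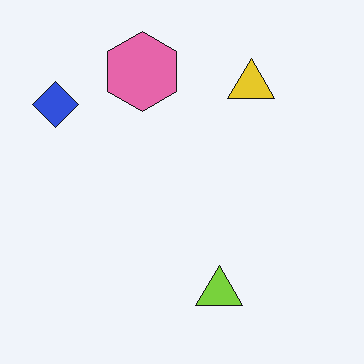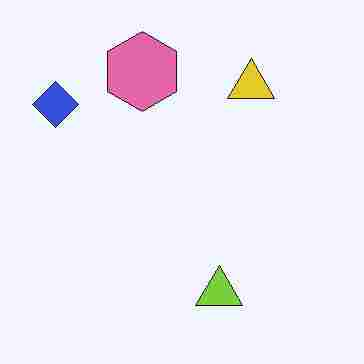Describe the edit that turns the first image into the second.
It was heavily JPEG-compressed with obvious blocking artifacts.

Blocky 8×8 compression artifacts appear around shape edges and the flat background shows ringing — characteristic JPEG degradation.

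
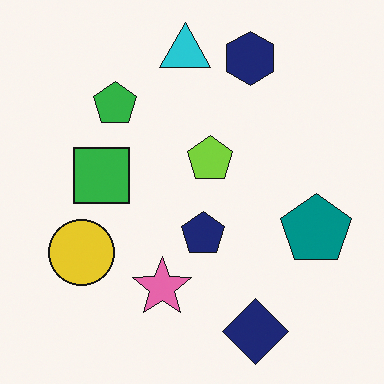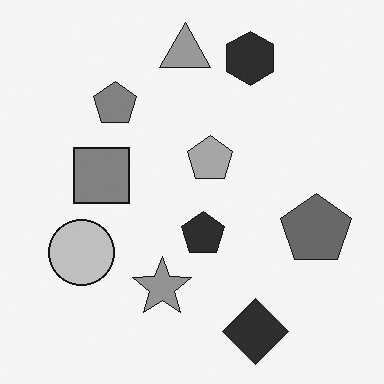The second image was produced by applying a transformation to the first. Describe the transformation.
The second image is the first converted to grayscale.

All color is removed — every shape is now a shade of grey.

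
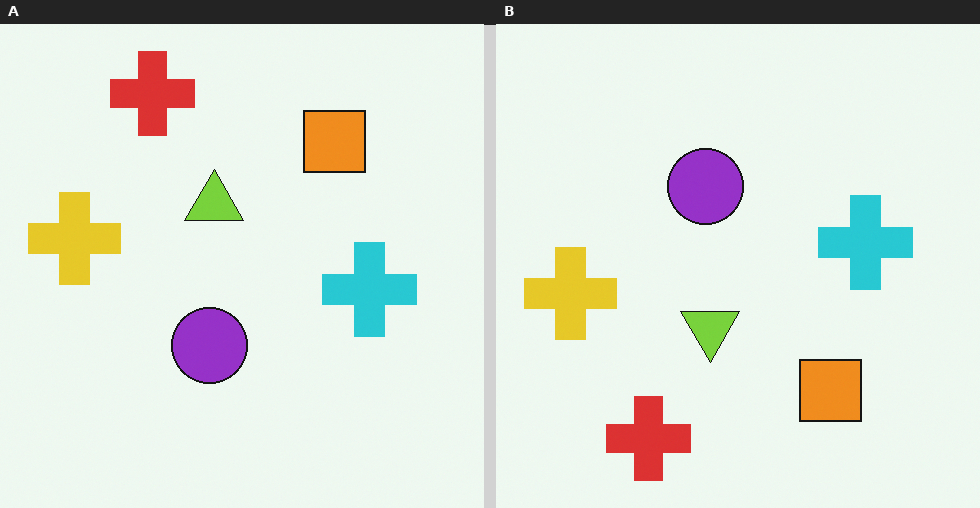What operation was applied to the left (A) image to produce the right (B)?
The right (B) image is the left (A) flipped vertically (top ↔ bottom).

The red cross is in the top-left of the left (A) image and the bottom-left of the right (B) — shapes on opposite sides of the horizontal midline have swapped in a mirror flip.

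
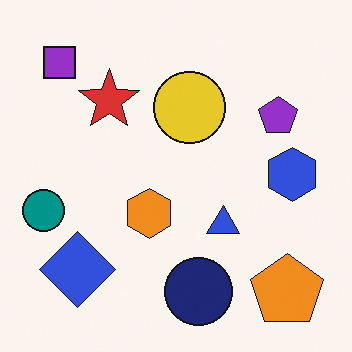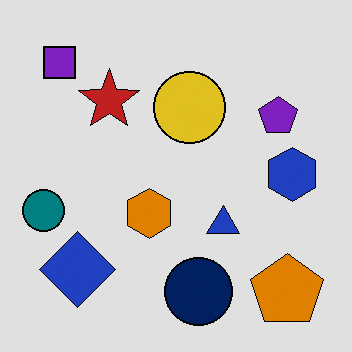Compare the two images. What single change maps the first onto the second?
The image was posterized to a reduced palette.

Each flat color has snapped to a coarser quantized level — most visibly, the near-white background has dropped to a flat grey.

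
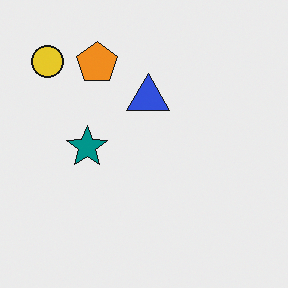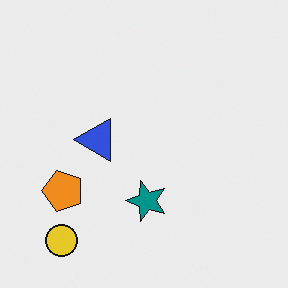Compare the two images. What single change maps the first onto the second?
The transformation is: rotated 90° counter-clockwise.

The yellow circle sits in the top-left of the first image and the bottom-left of the second — consistent with a whole-image 90° counter-clockwise rotation.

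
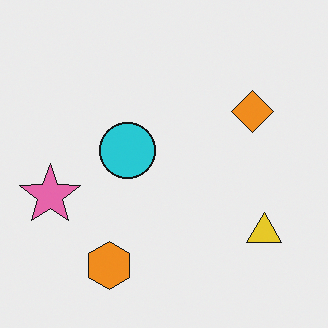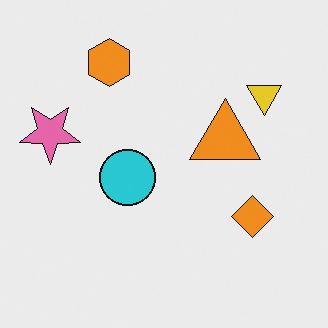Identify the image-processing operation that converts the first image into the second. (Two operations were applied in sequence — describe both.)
This is the original image flipped vertically (top ↔ bottom), then overlaid with an additional orange triangle.

The orange hexagon is in the bottom-left of the first image and the top-left of the second — shapes on opposite sides of the horizontal midline have swapped in a mirror flip. An orange triangle appears in the second image that is absent from the first.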